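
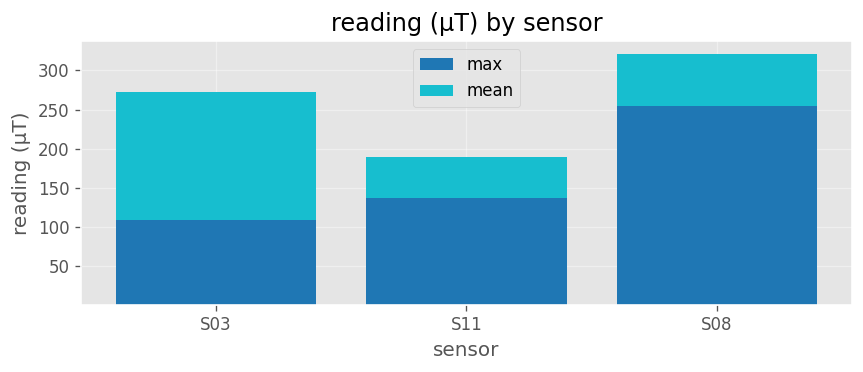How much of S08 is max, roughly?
max top ≈ 250, bottom ≈ 0; segment ≈ 250.

≈ 250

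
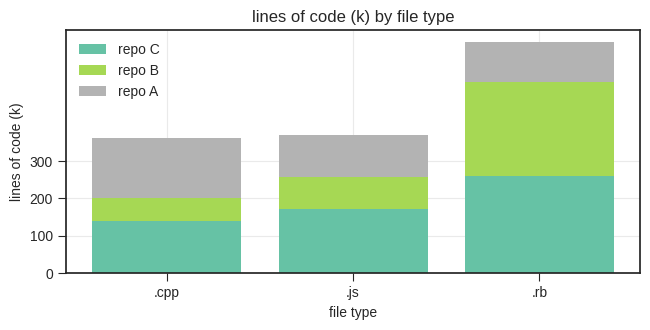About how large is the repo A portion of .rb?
≈ 100

repo A top ≈ 600, bottom ≈ 500; segment ≈ 100.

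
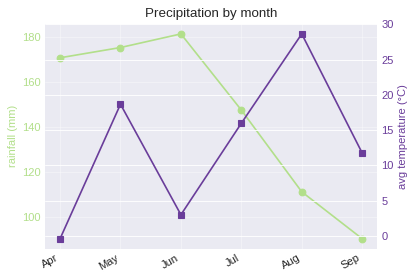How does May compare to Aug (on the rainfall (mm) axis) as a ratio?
≈ 1.64×

May ≈ 180, Aug ≈ 110; 180/110 ≈ 1.64.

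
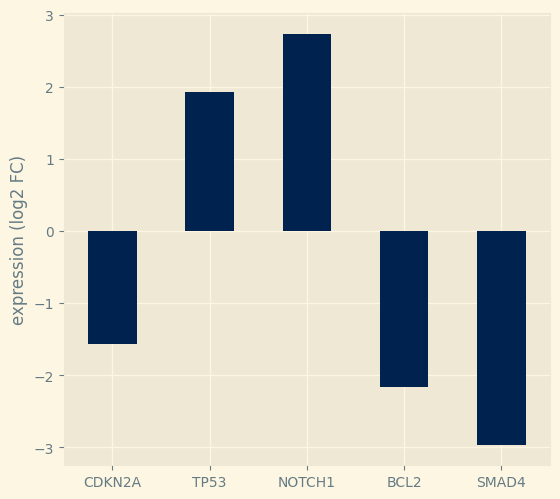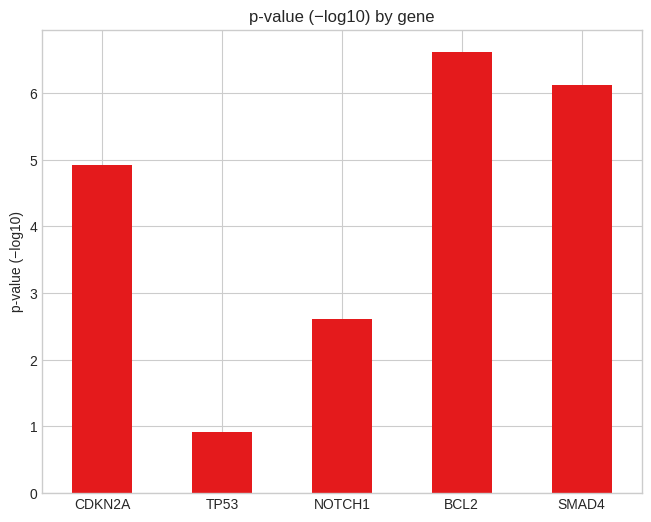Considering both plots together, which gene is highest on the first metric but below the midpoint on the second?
NOTCH1

Chart 2 median p-value (−log10) ≈ 5; below-median genes: TP53, NOTCH1. Among those, NOTCH1 has the highest expression (log2 FC) (≈ 2.5).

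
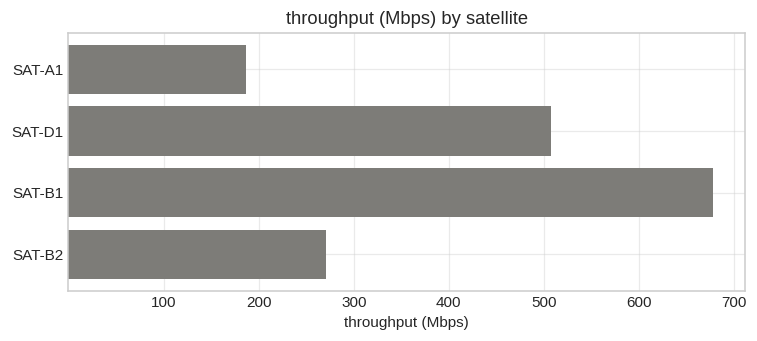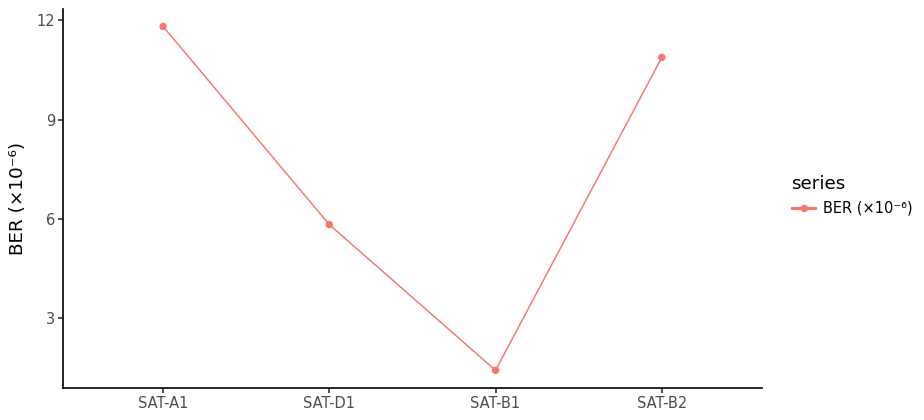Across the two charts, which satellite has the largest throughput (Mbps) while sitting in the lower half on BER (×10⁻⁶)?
Chart 2 median BER (×10⁻⁶) ≈ 8; below-median satellites: SAT-D1, SAT-B1. Among those, SAT-B1 has the highest throughput (Mbps) (≈ 700).

SAT-B1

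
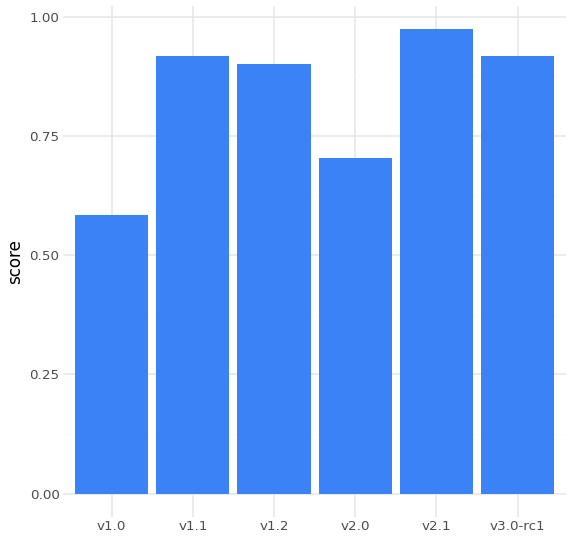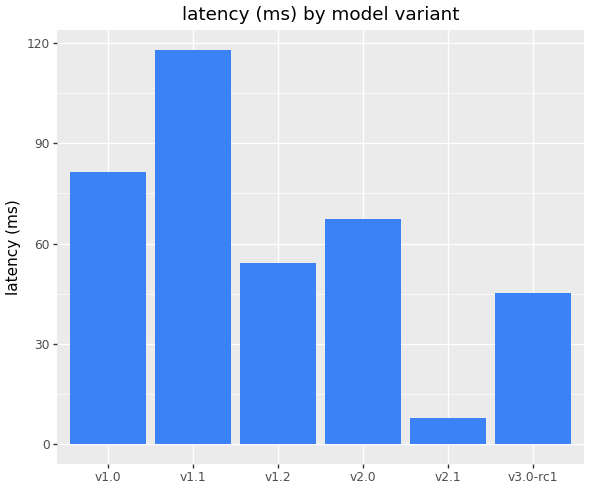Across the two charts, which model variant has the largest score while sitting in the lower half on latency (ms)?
Chart 2 median latency (ms) ≈ 60; below-median model variants: v1.2, v2.1, v3.0-rc1. Among those, v2.1 has the highest score (≈ 1).

v2.1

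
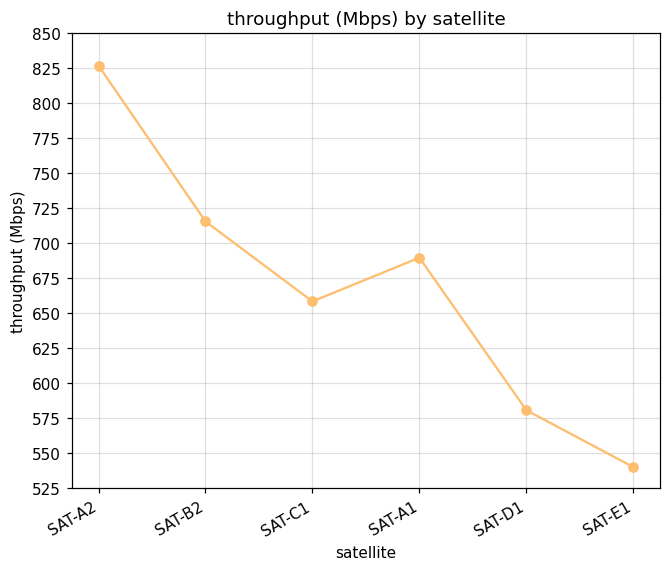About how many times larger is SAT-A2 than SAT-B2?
≈ 1.14×

SAT-A2 ≈ 825, SAT-B2 ≈ 725; 825/725 ≈ 1.14.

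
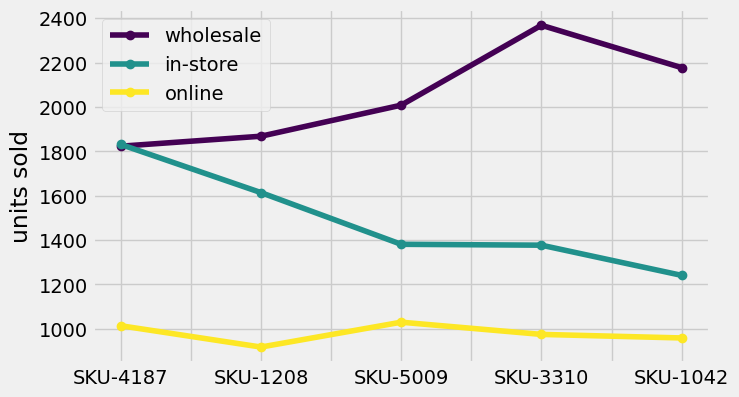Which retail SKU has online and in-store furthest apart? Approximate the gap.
SKU-4187, ≈ 800

SKU-4187: online ≈ 1000, in-store ≈ 1800 → gap ≈ 800. Next-largest (SKU-1208) is only ≈ 600.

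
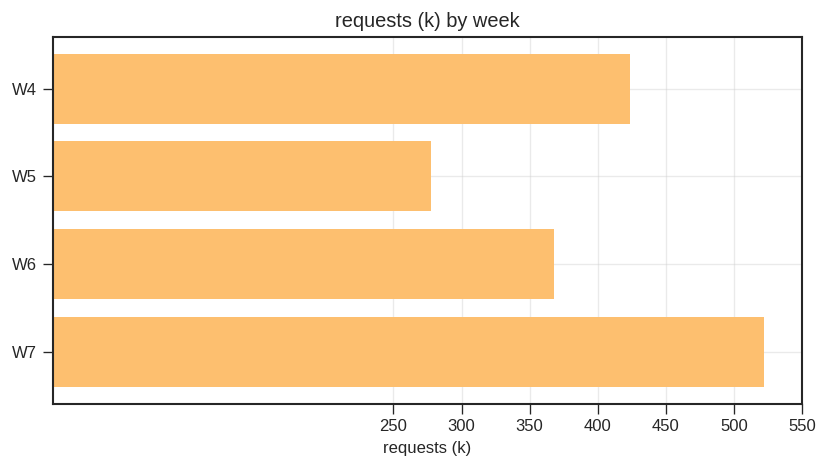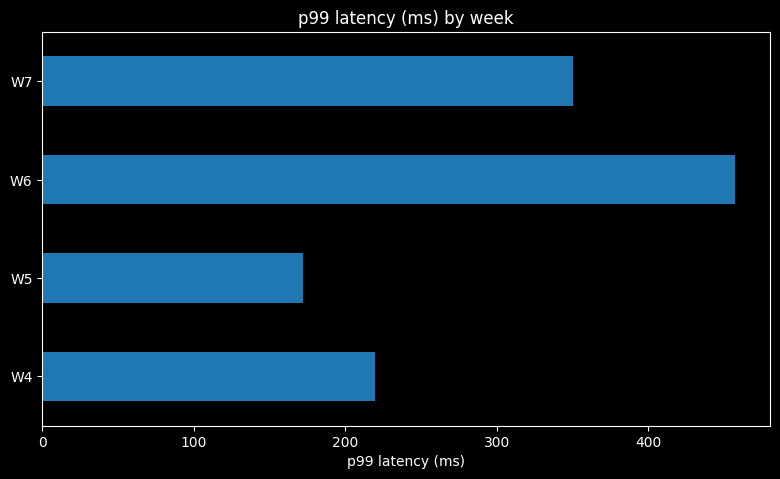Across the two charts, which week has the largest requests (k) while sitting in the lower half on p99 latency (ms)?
W4

Chart 2 median p99 latency (ms) ≈ 300; below-median weeks: W4, W5. Among those, W4 has the highest requests (k) (≈ 400).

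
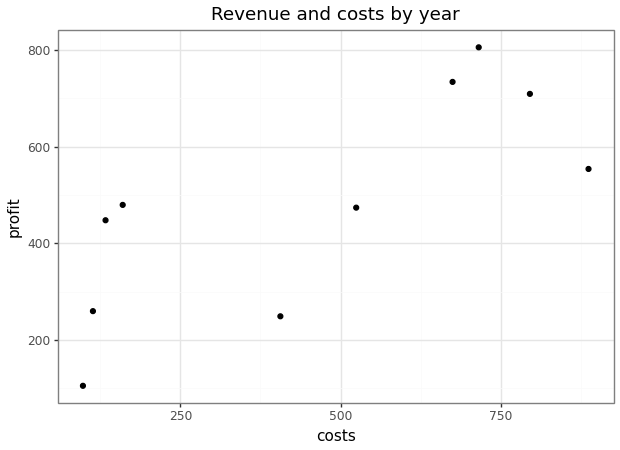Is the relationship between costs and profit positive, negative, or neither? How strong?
Points are positively correlated; strong (|r| ≈ 0.8).

positive, strong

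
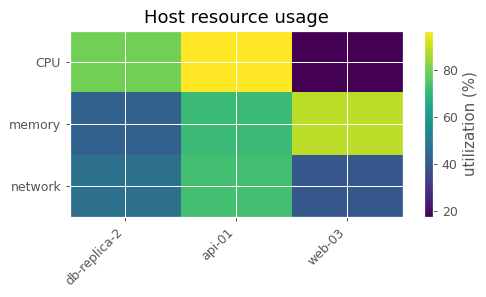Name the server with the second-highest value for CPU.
Top 3 for CPU: api-01 ≈ 100, db-replica-2 ≈ 80, web-03 ≈ 20.

db-replica-2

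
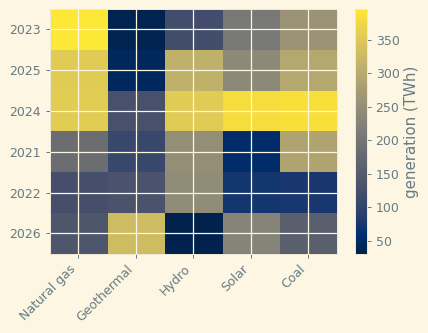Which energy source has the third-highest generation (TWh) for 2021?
Top 4 for 2021: Coal ≈ 300, Hydro ≈ 250, Natural gas ≈ 200, Geothermal ≈ 100.

Natural gas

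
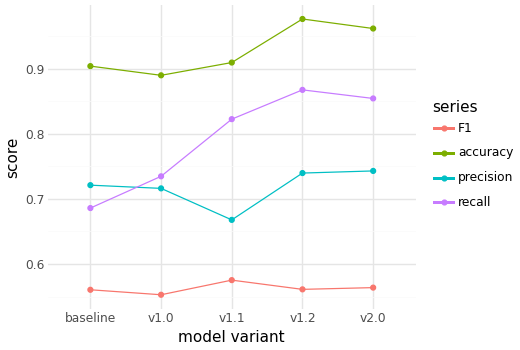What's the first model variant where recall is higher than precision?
baseline: recall ≈ 0.70 vs precision ≈ 0.70 (not yet); v1.0: recall ≈ 0.75 vs precision ≈ 0.70 (first crossover).

v1.0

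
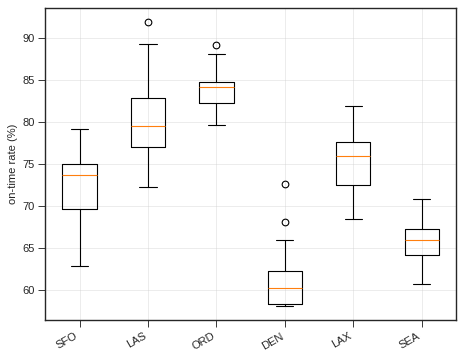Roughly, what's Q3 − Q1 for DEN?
≈ 4

Q3 ≈ 62, Q1 ≈ 58; IQR ≈ 4.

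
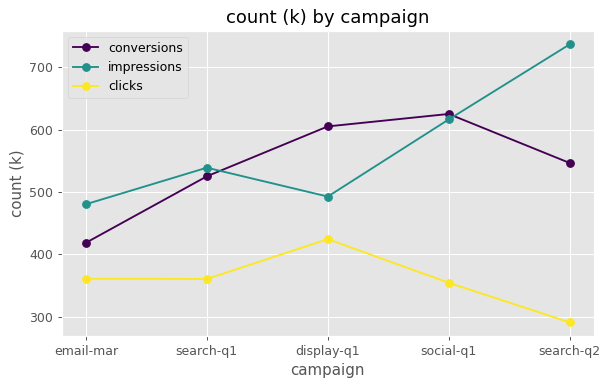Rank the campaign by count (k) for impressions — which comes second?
social-q1

Top 3 for impressions: search-q2 ≈ 750, social-q1 ≈ 600, search-q1 ≈ 550.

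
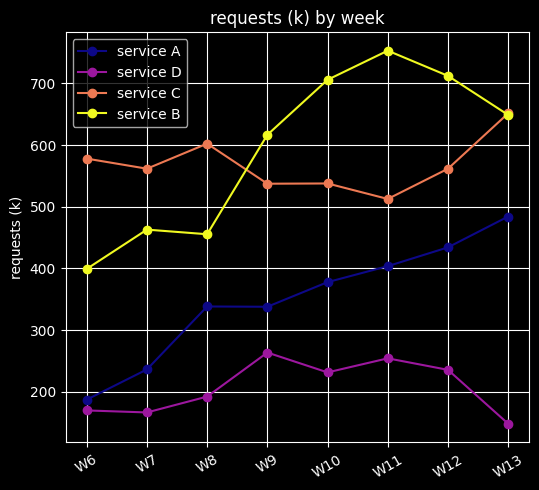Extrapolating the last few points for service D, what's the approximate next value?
≈ 0

Last three: 300, 200, 100 → slope ≈ -100/step → next ≈ 0.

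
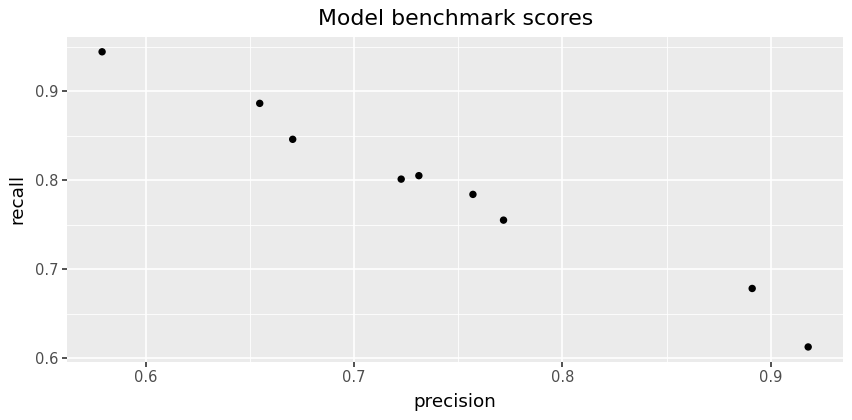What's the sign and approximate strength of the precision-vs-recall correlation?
negative, strong

Points are negatively correlated; strong (|r| ≈ 1.0).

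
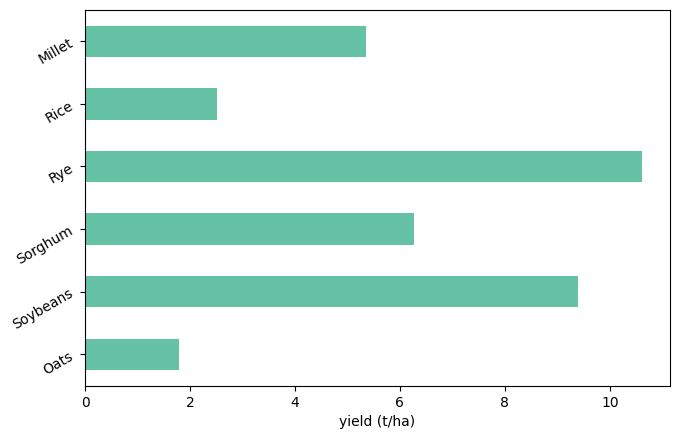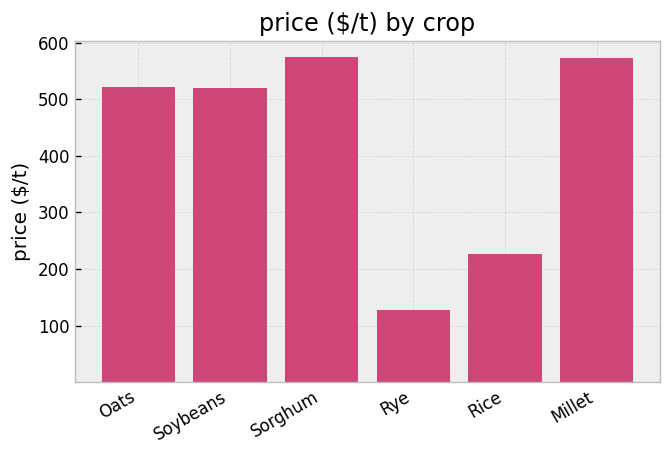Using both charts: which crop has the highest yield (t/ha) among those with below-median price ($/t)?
Rye

Chart 2 median price ($/t) ≈ 500; below-median crops: Soybeans, Rye, Rice. Among those, Rye has the highest yield (t/ha) (≈ 11).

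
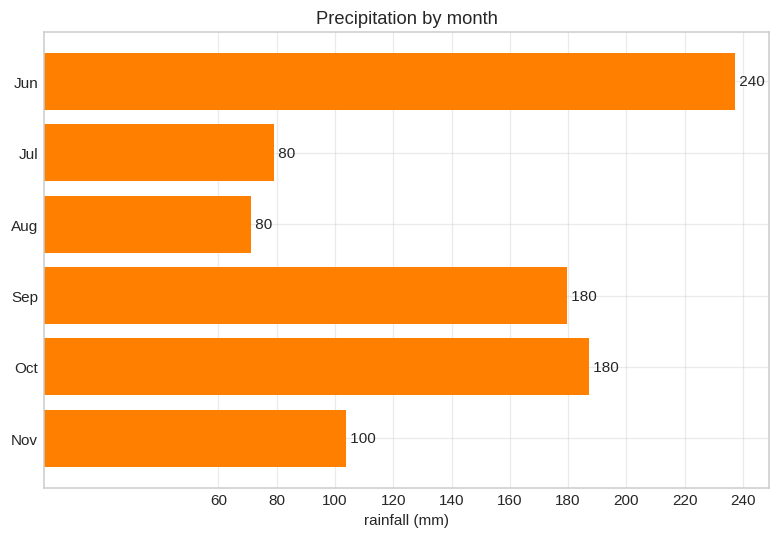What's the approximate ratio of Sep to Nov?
≈ 1.8×

Sep ≈ 180, Nov ≈ 100; 180/100 ≈ 1.8.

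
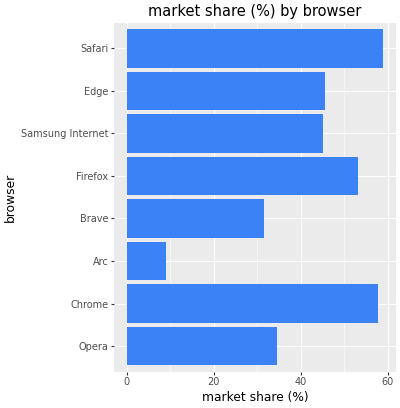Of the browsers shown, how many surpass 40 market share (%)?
Above 40: Chrome, Firefox, Samsung Internet, Edge, Safari.

5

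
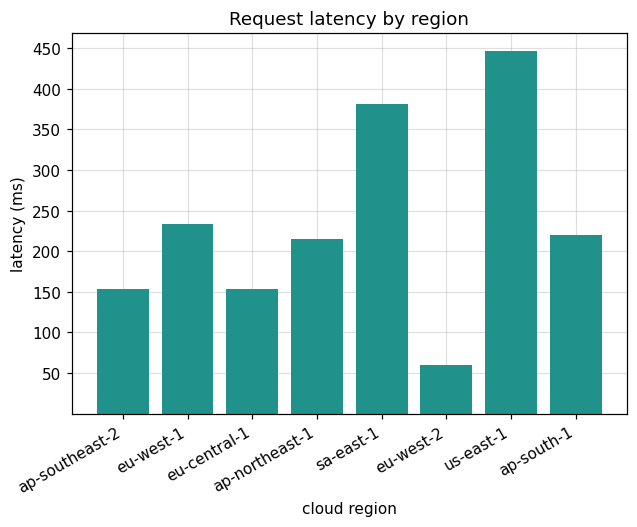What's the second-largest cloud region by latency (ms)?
Top 3: us-east-1 ≈ 450, sa-east-1 ≈ 400, eu-west-1 ≈ 250.

sa-east-1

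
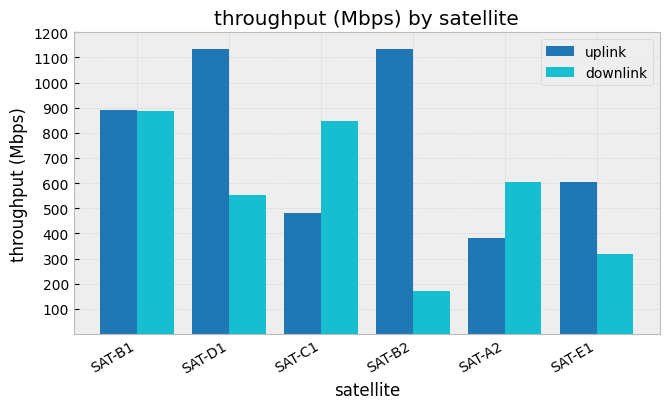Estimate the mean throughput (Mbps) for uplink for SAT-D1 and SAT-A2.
≈ 750

(1100 + 400) / 2 ≈ 750.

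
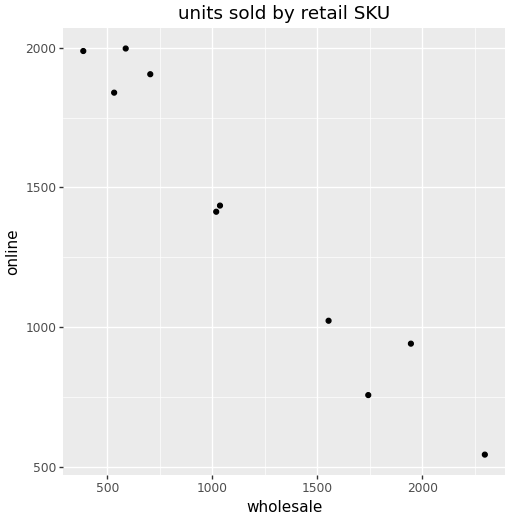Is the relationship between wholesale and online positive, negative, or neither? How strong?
Points are negatively correlated; strong (|r| ≈ 1.0).

negative, strong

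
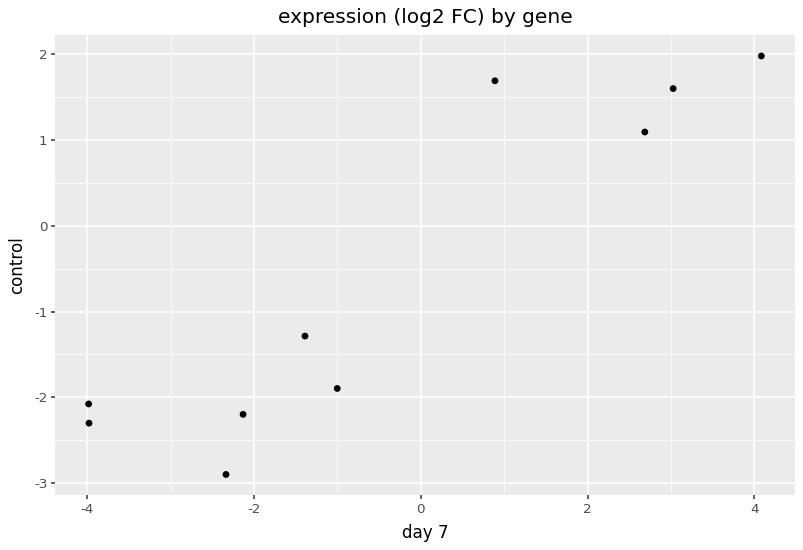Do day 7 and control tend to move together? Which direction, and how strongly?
Points are positively correlated; strong (|r| ≈ 0.9).

positive, strong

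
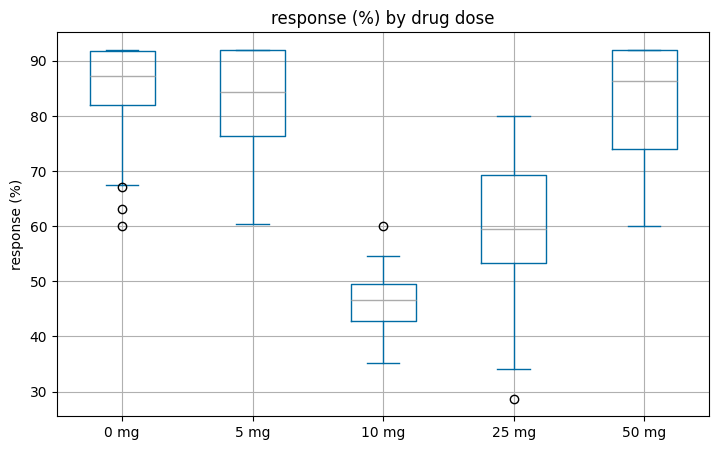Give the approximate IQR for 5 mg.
Q3 ≈ 90, Q1 ≈ 75; IQR ≈ 15.

≈ 15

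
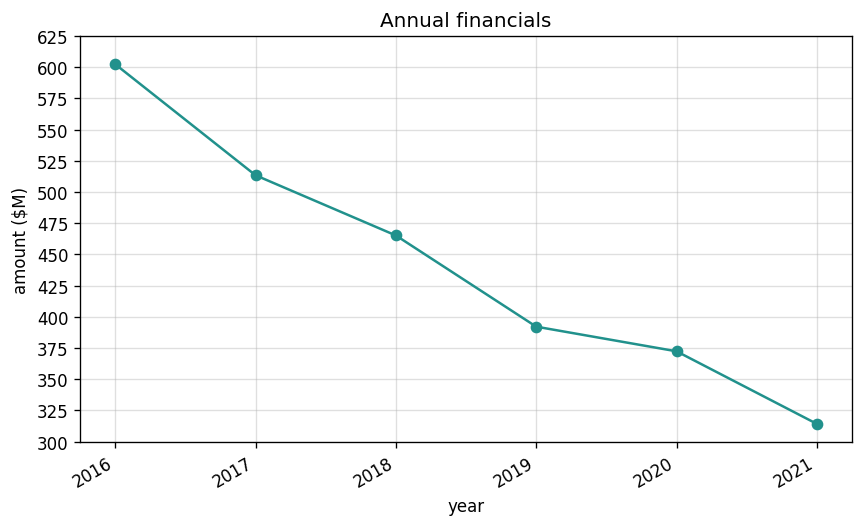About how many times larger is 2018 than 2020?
2018 ≈ 475, 2020 ≈ 375; 475/375 ≈ 1.27.

≈ 1.27×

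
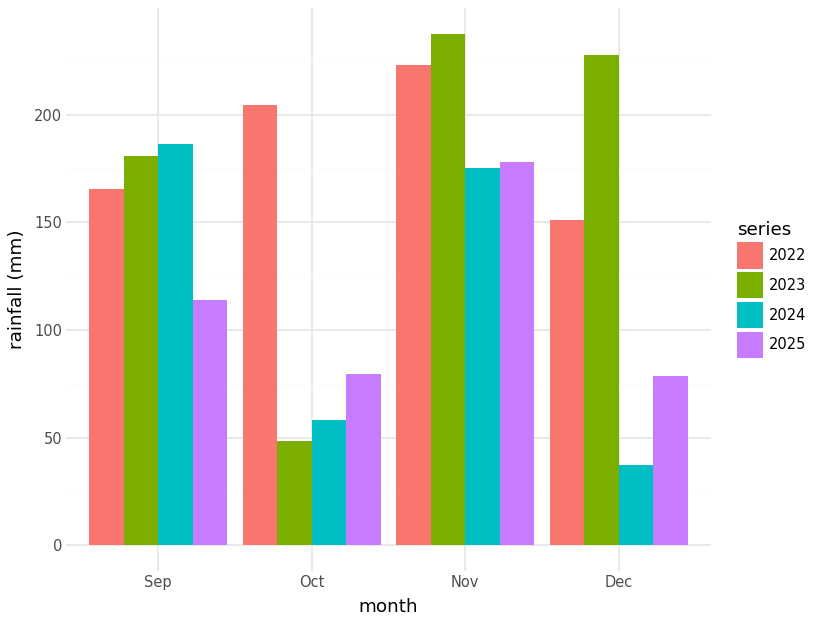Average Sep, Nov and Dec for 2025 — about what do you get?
(120 + 180 + 80) / 3 ≈ 127.

≈ 127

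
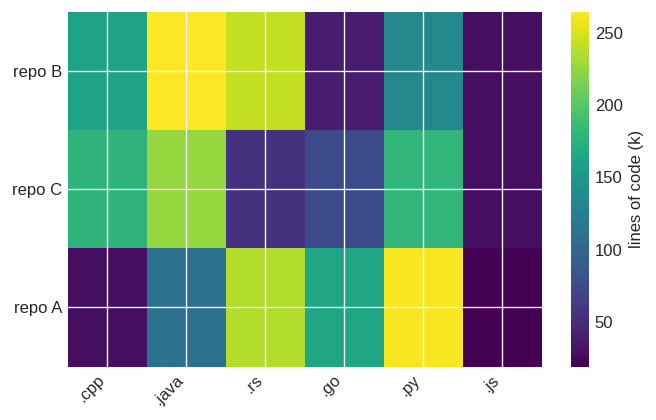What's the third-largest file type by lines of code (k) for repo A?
.go

Top 4 for repo A: .py ≈ 250, .rs ≈ 225, .go ≈ 175, .java ≈ 100.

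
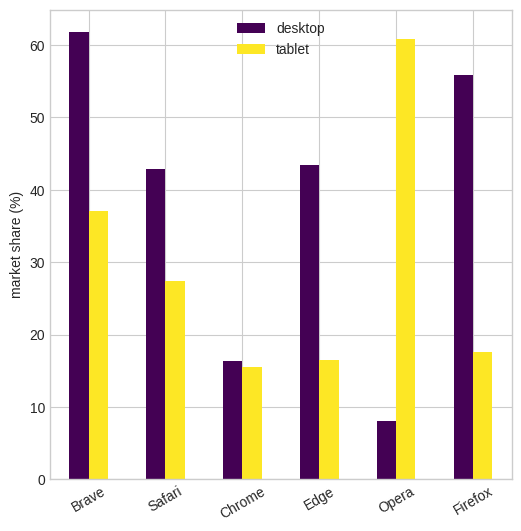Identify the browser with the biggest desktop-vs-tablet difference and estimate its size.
Opera: desktop ≈ 10, tablet ≈ 60 → gap ≈ 50. Next-largest (Firefox) is only ≈ 40.

Opera, ≈ 50 %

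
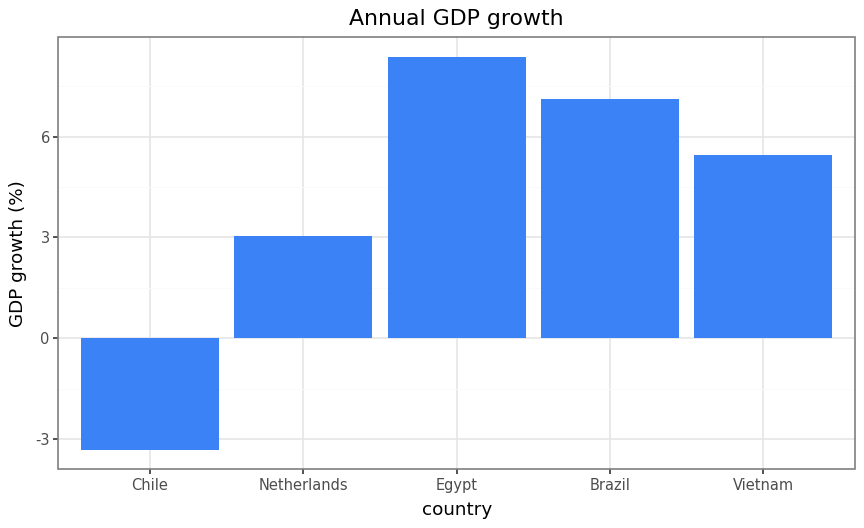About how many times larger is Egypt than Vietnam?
≈ 1.6×

Egypt ≈ 8, Vietnam ≈ 5; 8/5 ≈ 1.6.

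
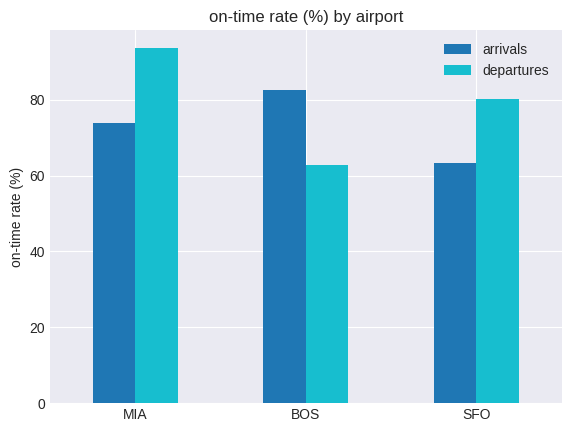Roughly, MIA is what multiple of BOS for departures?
≈ 1.5×

MIA ≈ 90, BOS ≈ 60; 90/60 ≈ 1.5.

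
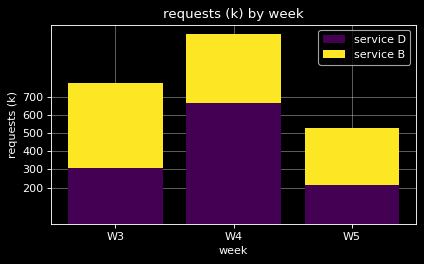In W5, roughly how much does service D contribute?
≈ 200

service D top ≈ 200, bottom ≈ 0; segment ≈ 200.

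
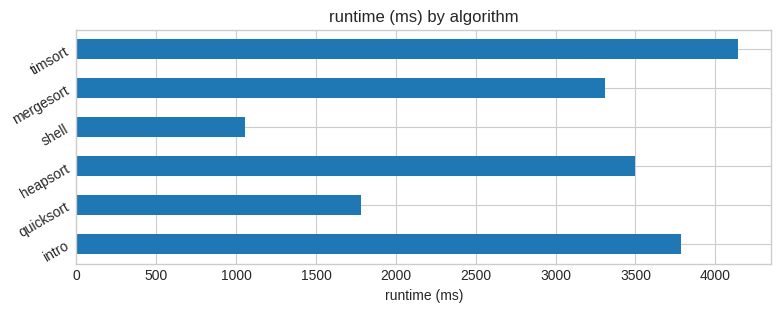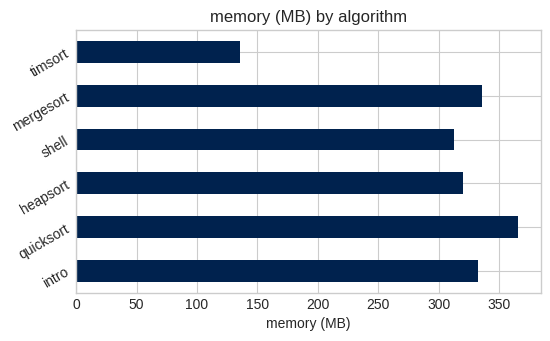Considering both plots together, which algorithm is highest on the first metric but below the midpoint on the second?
Chart 2 median memory (MB) ≈ 350; below-median algorithms: heapsort, shell, timsort. Among those, timsort has the highest runtime (ms) (≈ 4000).

timsort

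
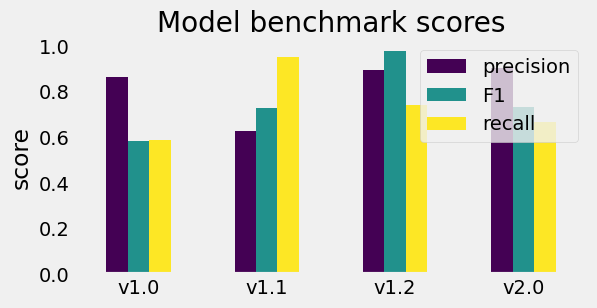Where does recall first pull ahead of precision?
v1.0: recall ≈ 0.6 vs precision ≈ 0.9 (not yet); v1.1: recall ≈ 1.0 vs precision ≈ 0.6 (first crossover).

v1.1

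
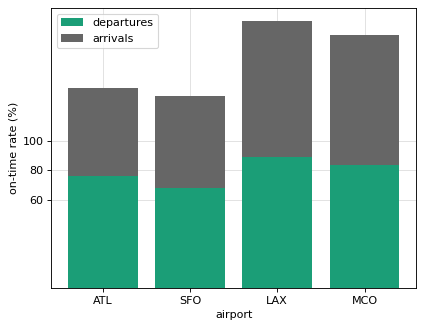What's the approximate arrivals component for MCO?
arrivals top ≈ 180, bottom ≈ 80; segment ≈ 100.

≈ 100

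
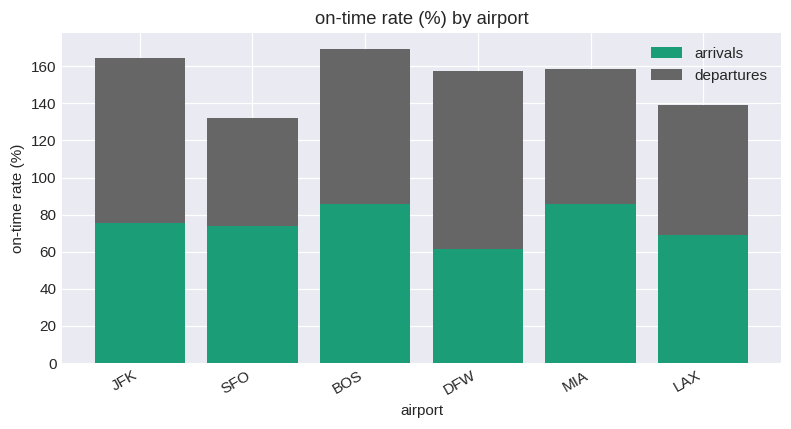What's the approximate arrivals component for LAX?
≈ 60

arrivals top ≈ 60, bottom ≈ 0; segment ≈ 60.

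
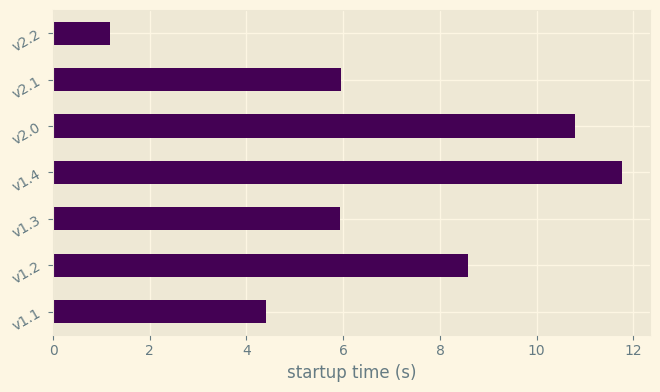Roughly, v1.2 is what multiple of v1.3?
≈ 1.5×

v1.2 ≈ 9, v1.3 ≈ 6; 9/6 ≈ 1.5.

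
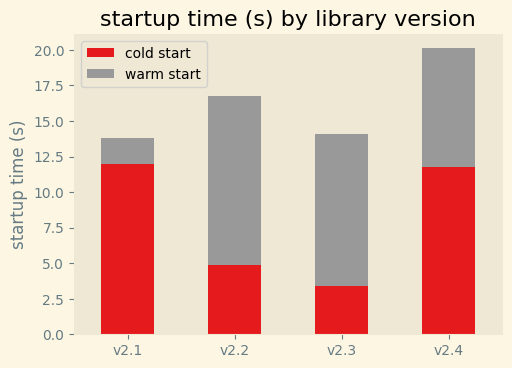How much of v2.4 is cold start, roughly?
cold start top ≈ 12, bottom ≈ 0; segment ≈ 12.

≈ 12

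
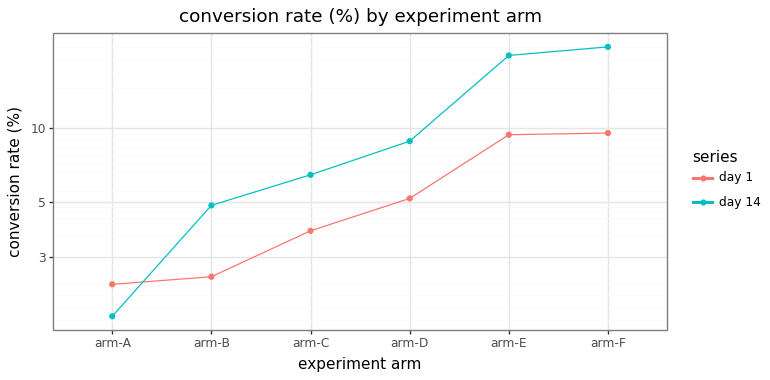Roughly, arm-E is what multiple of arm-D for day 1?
arm-E ≈ 10, arm-D ≈ 6; 10/6 ≈ 1.67.

≈ 1.67×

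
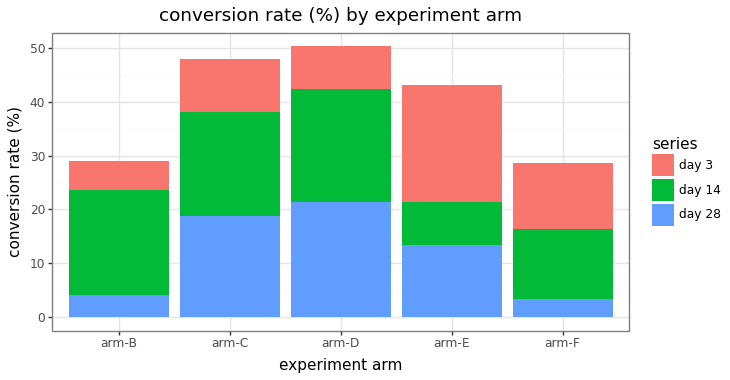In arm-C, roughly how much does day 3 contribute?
≈ 10

day 3 top ≈ 50, bottom ≈ 40; segment ≈ 10.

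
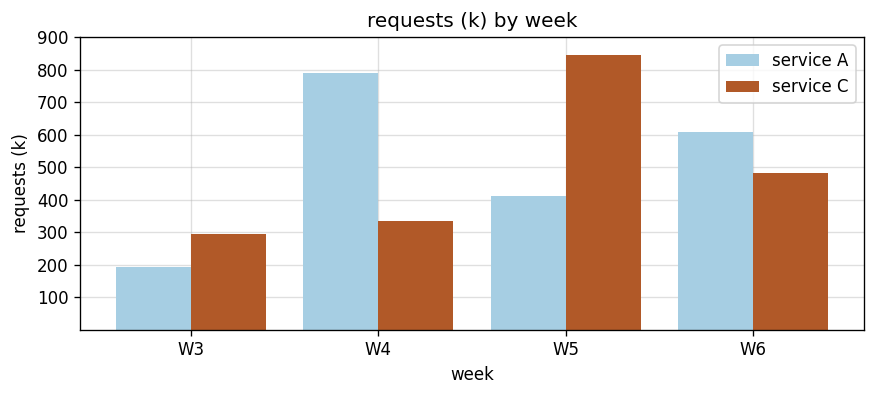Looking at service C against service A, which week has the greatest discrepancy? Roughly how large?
W4: service C ≈ 300, service A ≈ 800 → gap ≈ 500. Next-largest (W5) is only ≈ 400.

W4, ≈ 500 k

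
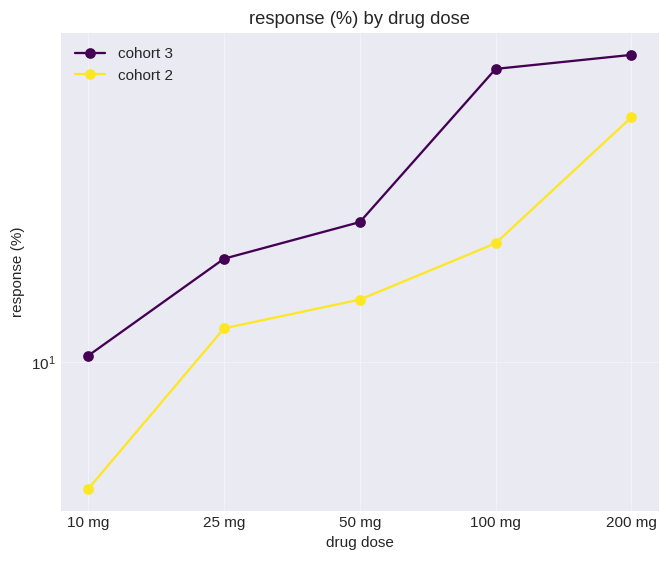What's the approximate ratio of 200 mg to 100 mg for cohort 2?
200 mg ≈ 35, 100 mg ≈ 20; 35/20 ≈ 1.75.

≈ 1.75×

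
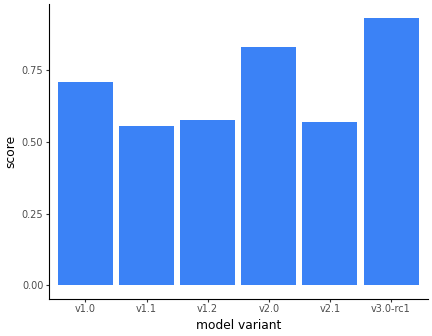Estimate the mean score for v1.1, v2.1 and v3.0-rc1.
(0.6 + 0.6 + 0.9) / 3 ≈ 0.7.

≈ 0.7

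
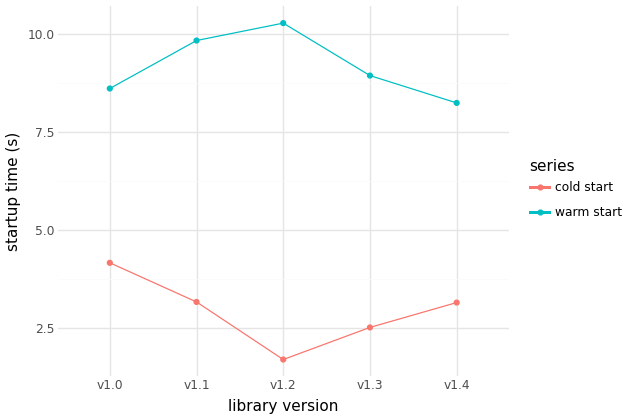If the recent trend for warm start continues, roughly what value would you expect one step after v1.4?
Last three: 10, 9, 8 → slope ≈ -1/step → next ≈ 7.

≈ 7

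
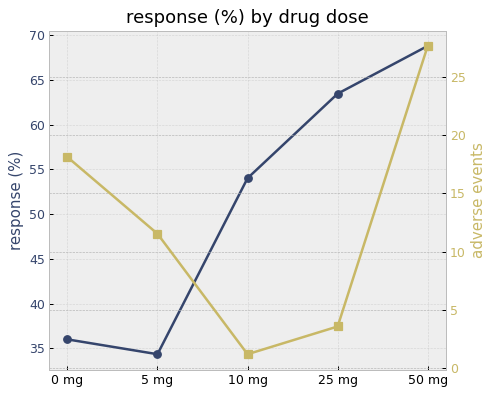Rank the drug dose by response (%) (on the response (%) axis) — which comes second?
Top 3 (on the response (%) axis): 50 mg ≈ 70, 25 mg ≈ 65, 10 mg ≈ 55.

25 mg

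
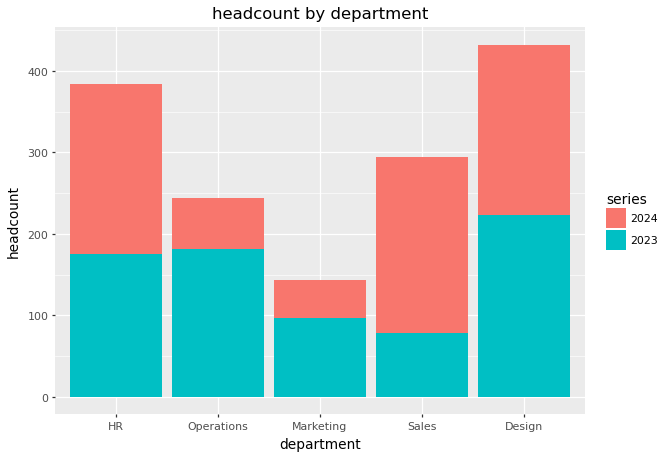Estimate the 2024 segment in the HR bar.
2024 top ≈ 400, bottom ≈ 200; segment ≈ 200.

≈ 200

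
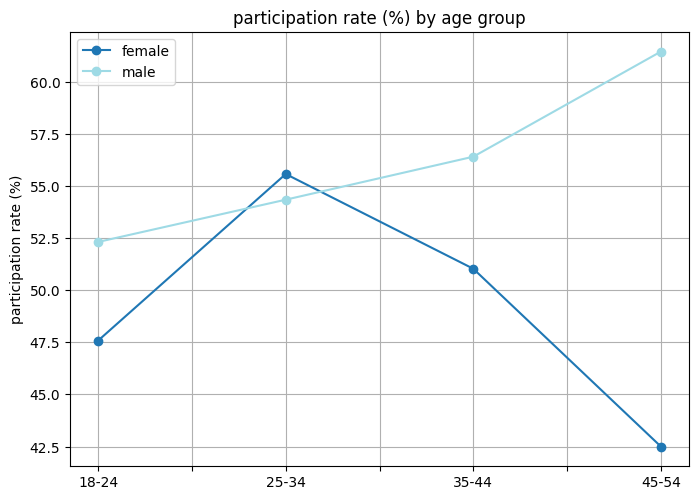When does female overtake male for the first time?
18-24: female ≈ 48 vs male ≈ 52 (not yet); 25-34: female ≈ 56 vs male ≈ 54 (first crossover).

25-34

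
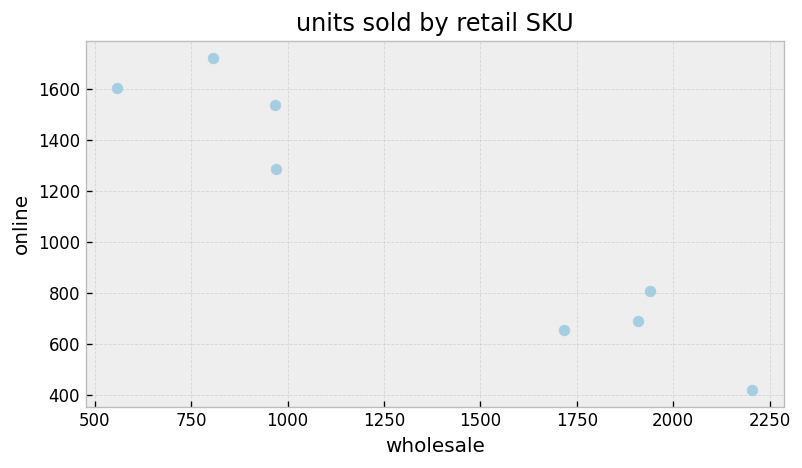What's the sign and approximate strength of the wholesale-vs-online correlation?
negative, strong

Points are negatively correlated; strong (|r| ≈ 1.0).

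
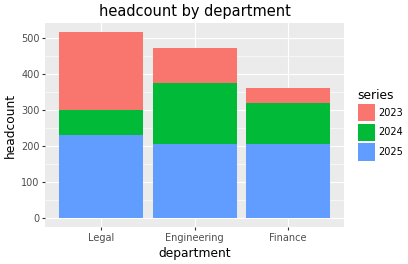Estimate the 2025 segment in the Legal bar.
2025 top ≈ 250, bottom ≈ 0; segment ≈ 250.

≈ 250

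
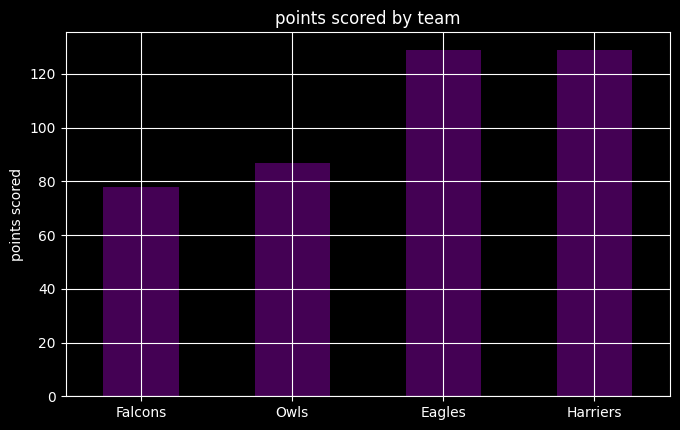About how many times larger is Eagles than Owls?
≈ 1.5×

Eagles ≈ 120, Owls ≈ 80; 120/80 ≈ 1.5.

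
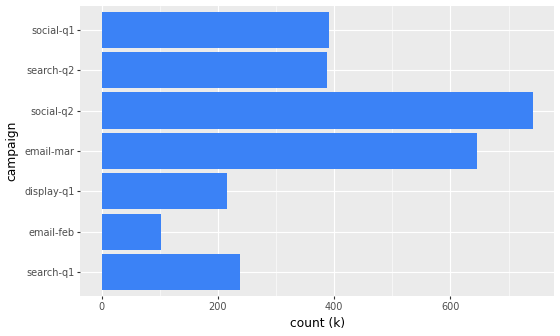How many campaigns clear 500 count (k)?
Above 500: email-mar, social-q2.

2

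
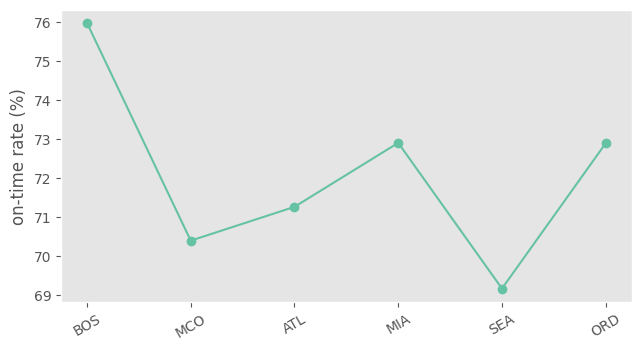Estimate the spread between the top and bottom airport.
Max BOS ≈ 76, min SEA ≈ 69; range ≈ 7.

≈ 7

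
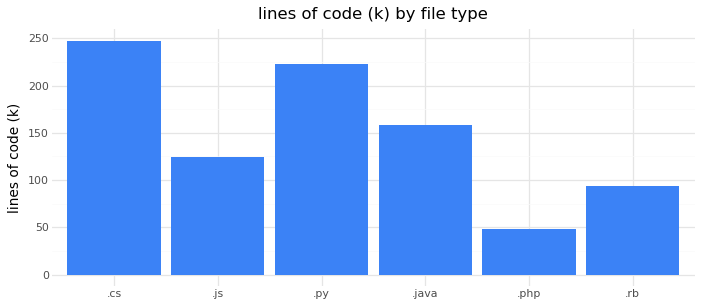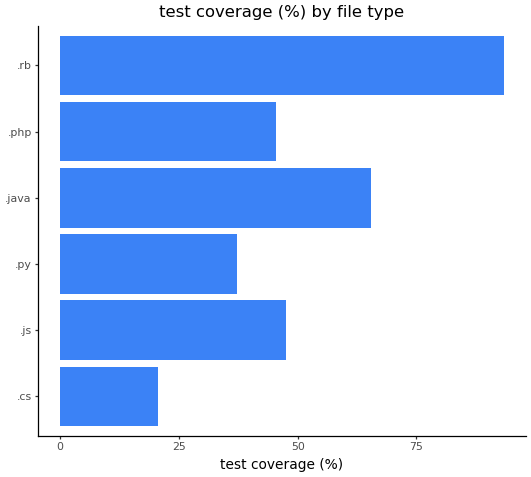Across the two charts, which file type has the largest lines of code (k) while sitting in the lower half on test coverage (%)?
.cs

Chart 2 median test coverage (%) ≈ 50; below-median file types: .cs, .py, .php. Among those, .cs has the highest lines of code (k) (≈ 250).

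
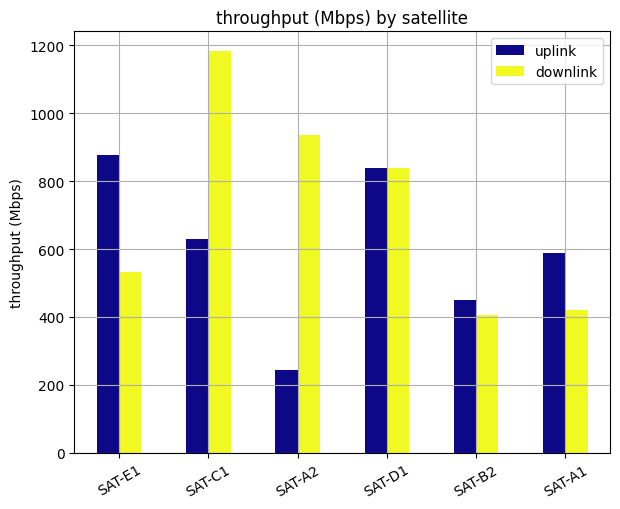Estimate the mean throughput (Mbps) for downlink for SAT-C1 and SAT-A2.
(1200 + 900) / 2 ≈ 1050.

≈ 1050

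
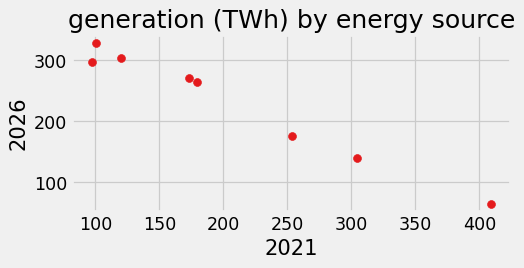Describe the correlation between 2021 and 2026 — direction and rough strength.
Points are negatively correlated; strong (|r| ≈ 1.0).

negative, strong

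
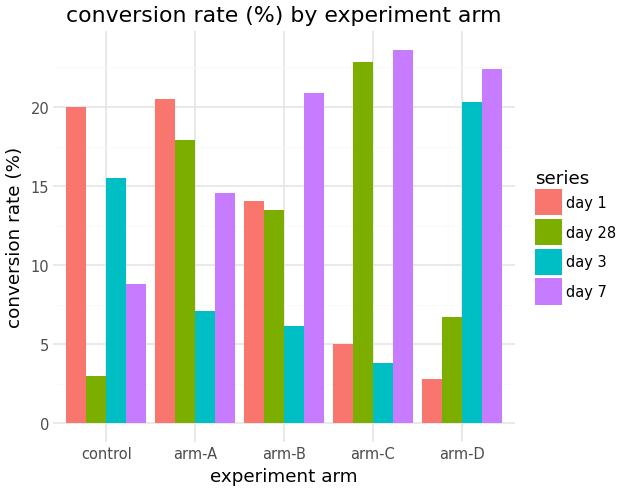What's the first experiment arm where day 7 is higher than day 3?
control: day 7 ≈ 8 vs day 3 ≈ 16 (not yet); arm-A: day 7 ≈ 14 vs day 3 ≈ 8 (first crossover).

arm-A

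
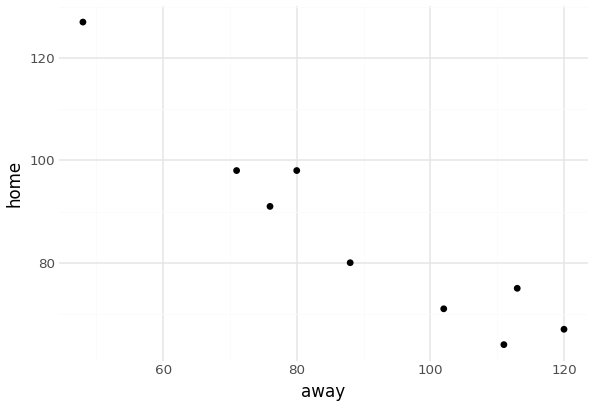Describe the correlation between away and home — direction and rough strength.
Points are negatively correlated; strong (|r| ≈ 1.0).

negative, strong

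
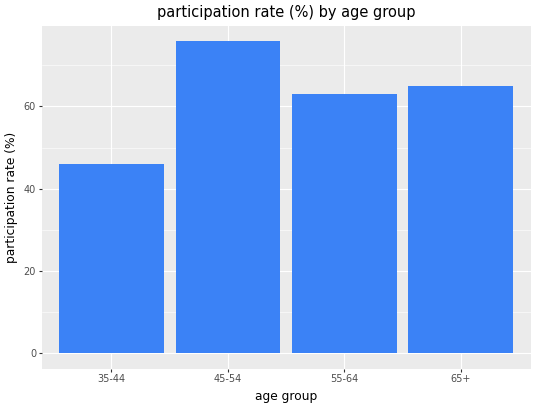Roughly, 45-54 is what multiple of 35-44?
45-54 ≈ 80, 35-44 ≈ 50; 80/50 ≈ 1.6.

≈ 1.6×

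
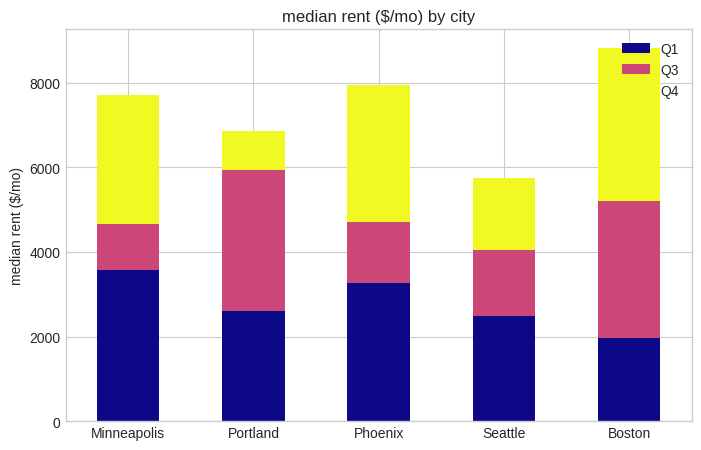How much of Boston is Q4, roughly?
Q4 top ≈ 9000, bottom ≈ 5000; segment ≈ 4000.

≈ 4000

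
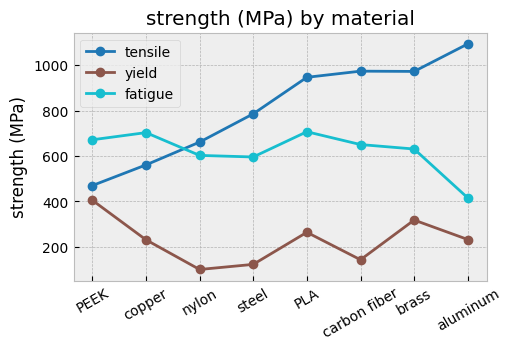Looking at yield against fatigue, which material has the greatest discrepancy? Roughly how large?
carbon fiber: yield ≈ 100, fatigue ≈ 700 → gap ≈ 600. Next-largest (nylon) is only ≈ 500.

carbon fiber, ≈ 600 MPa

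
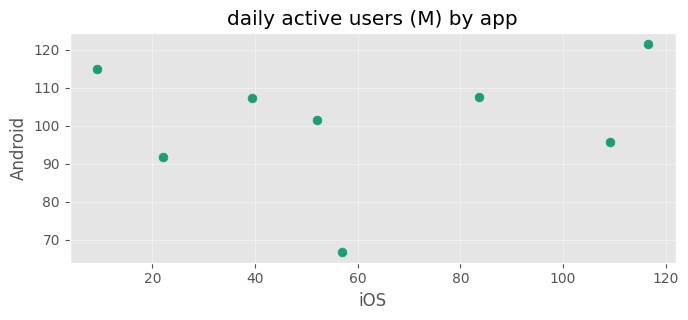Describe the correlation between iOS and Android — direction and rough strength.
Points are roughly uncorrelated; weak (|r| ≈ 0.1).

no clear correlation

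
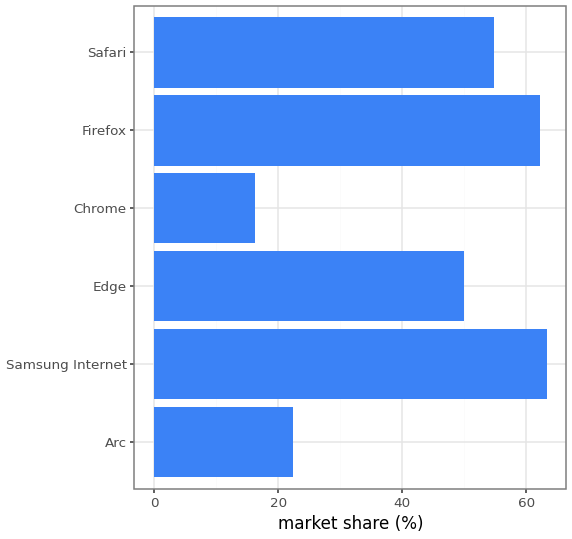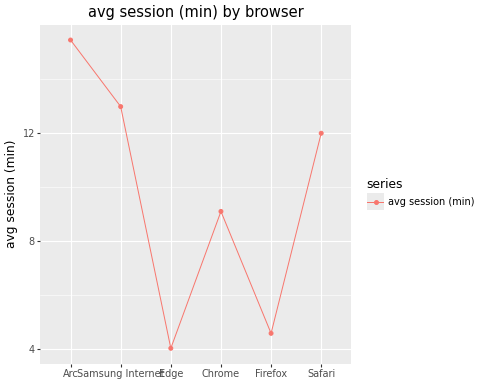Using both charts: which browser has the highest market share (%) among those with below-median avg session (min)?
Firefox

Chart 2 median avg session (min) ≈ 10; below-median browsers: Edge, Chrome, Firefox. Among those, Firefox has the highest market share (%) (≈ 60).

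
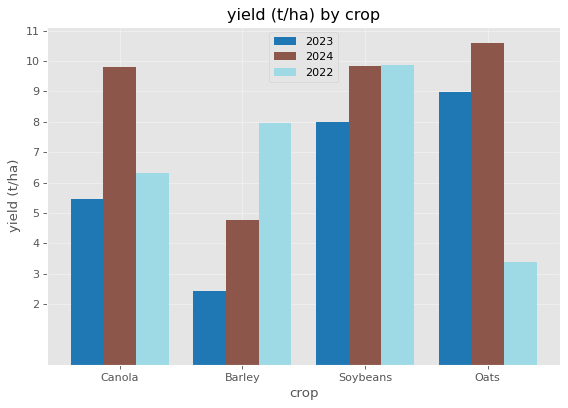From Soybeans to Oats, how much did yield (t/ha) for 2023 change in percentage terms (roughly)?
≈ +12.5%

Soybeans ≈ 8, Oats ≈ 9; (9 − 8) / 8 ≈ +12.5%.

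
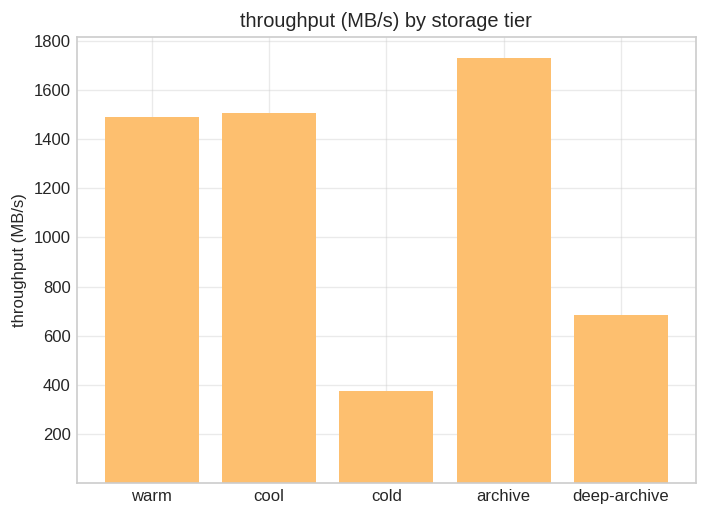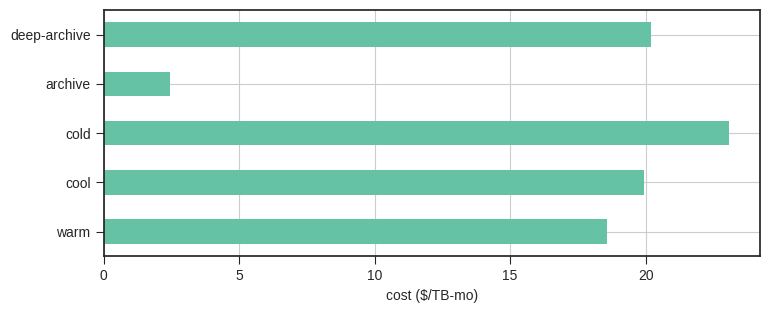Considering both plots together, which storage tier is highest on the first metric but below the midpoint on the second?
archive

Chart 2 median cost ($/TB-mo) ≈ 20; below-median storage tiers: warm, archive. Among those, archive has the highest throughput (MB/s) (≈ 1800).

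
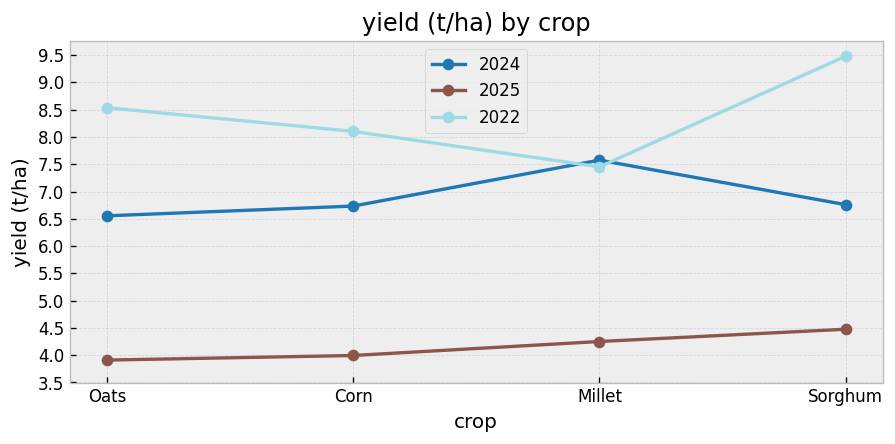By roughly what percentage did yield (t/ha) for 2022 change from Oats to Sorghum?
Oats ≈ 8.5, Sorghum ≈ 9.5; (9.5 − 8.5) / 8.5 ≈ +11.8%.

≈ +11.8%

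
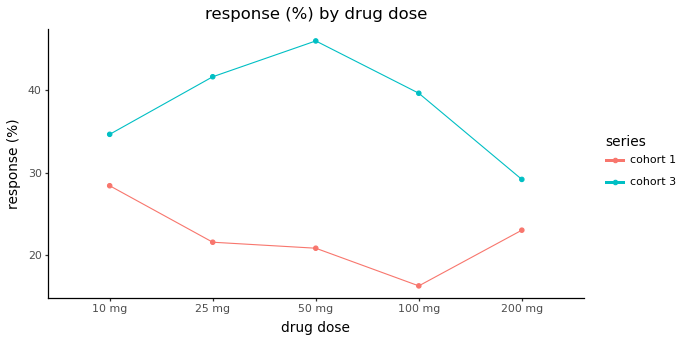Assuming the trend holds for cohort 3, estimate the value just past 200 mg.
≈ 22.5

Last three: 45, 40, 30 → slope ≈ -7.5/step → next ≈ 22.5.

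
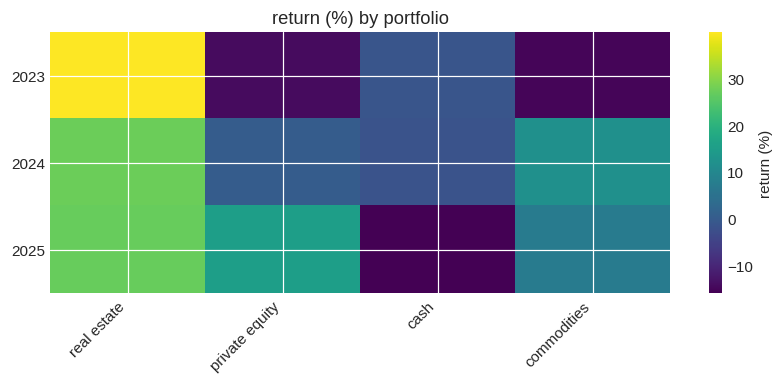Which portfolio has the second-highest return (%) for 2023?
cash

Top 3 for 2023: real estate ≈ 40, cash ≈ 0, private equity ≈ -15.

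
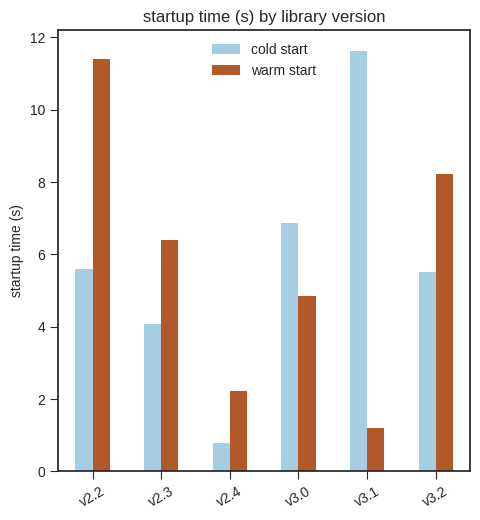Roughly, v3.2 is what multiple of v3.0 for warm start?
v3.2 ≈ 8, v3.0 ≈ 5; 8/5 ≈ 1.6.

≈ 1.6×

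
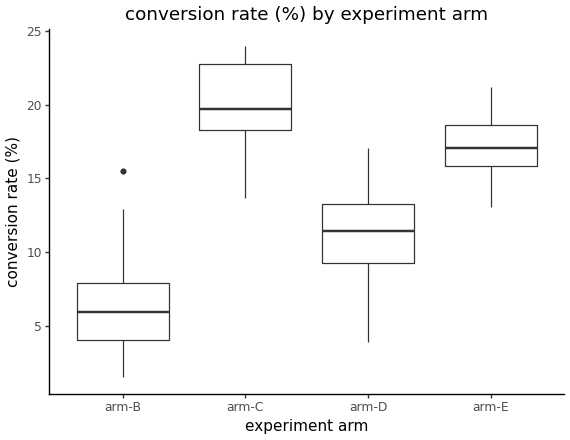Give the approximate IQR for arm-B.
≈ 4

Q3 ≈ 8, Q1 ≈ 4; IQR ≈ 4.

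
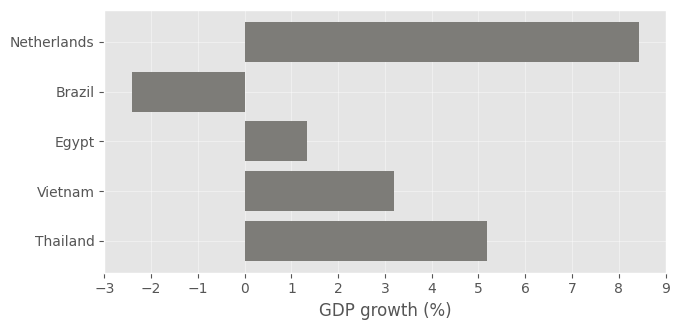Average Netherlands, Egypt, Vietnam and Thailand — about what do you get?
(8 + 1 + 3 + 5) / 4 ≈ 4.

≈ 4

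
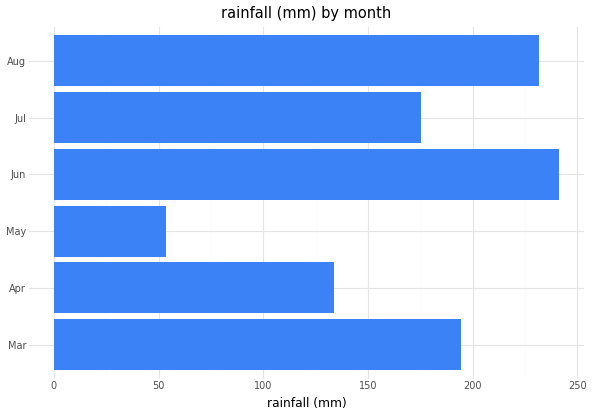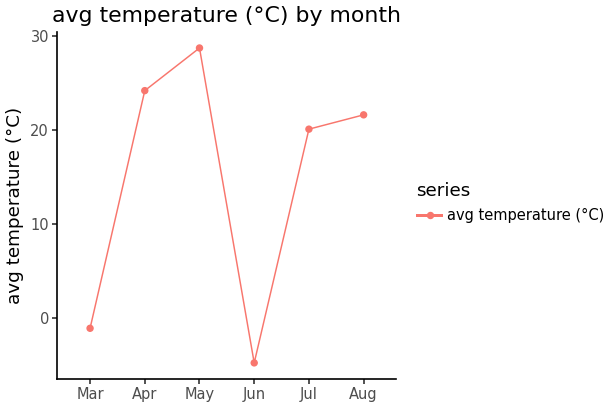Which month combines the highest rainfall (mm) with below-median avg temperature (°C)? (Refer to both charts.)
Jun

Chart 2 median avg temperature (°C) ≈ 20; below-median months: Mar, Jun, Jul. Among those, Jun has the highest rainfall (mm) (≈ 250).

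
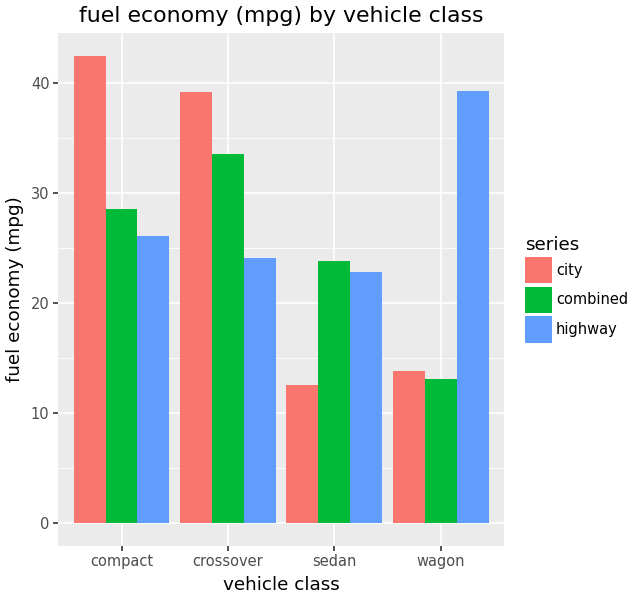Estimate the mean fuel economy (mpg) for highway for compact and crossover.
(25 + 25) / 2 ≈ 25.

≈ 25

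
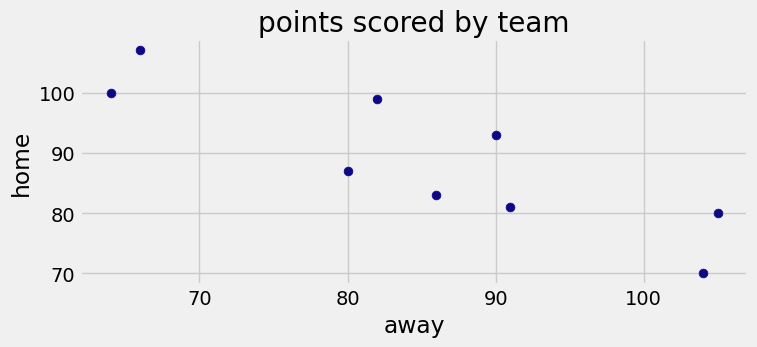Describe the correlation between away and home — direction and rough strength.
negative, strong

Points are negatively correlated; strong (|r| ≈ 0.9).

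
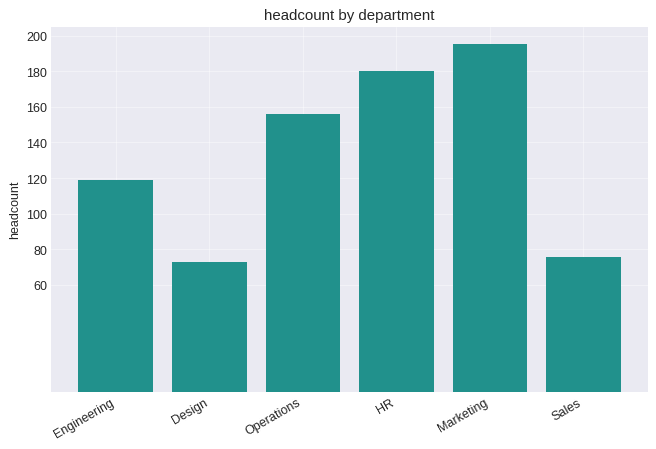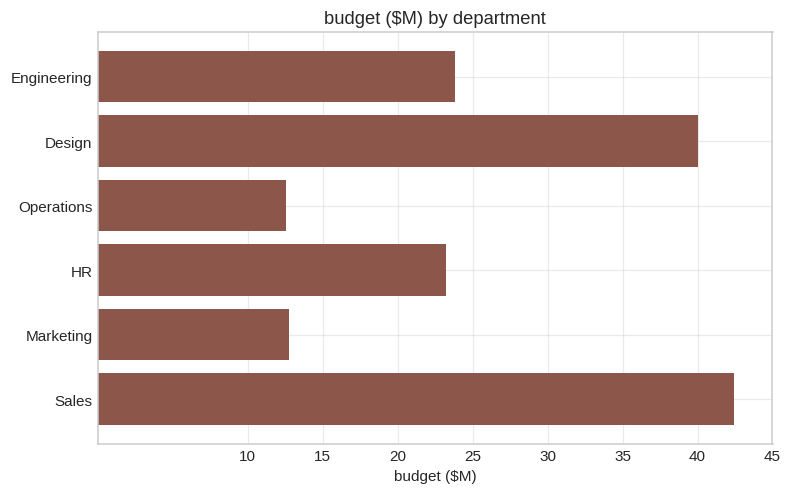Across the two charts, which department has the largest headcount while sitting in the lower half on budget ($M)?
Marketing

Chart 2 median budget ($M) ≈ 25; below-median departments: Operations, HR, Marketing. Among those, Marketing has the highest headcount (≈ 200).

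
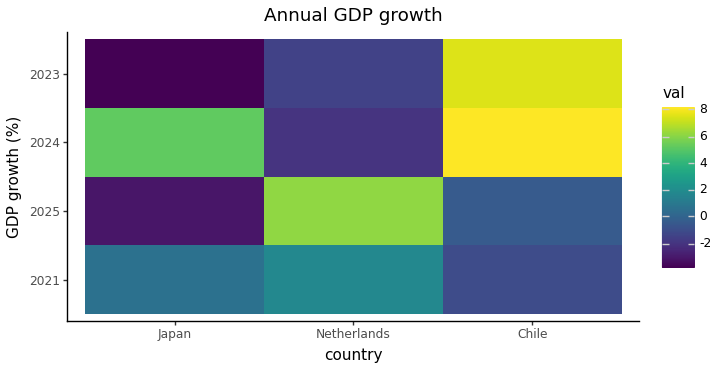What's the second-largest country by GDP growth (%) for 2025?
Top 3 for 2025: Netherlands ≈ 6, Chile ≈ 0, Japan ≈ -3.

Chile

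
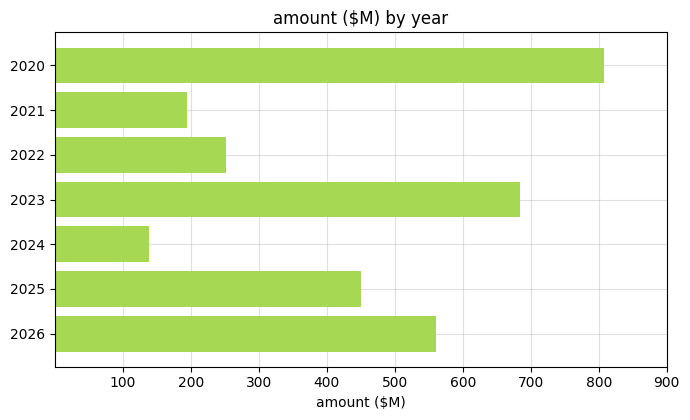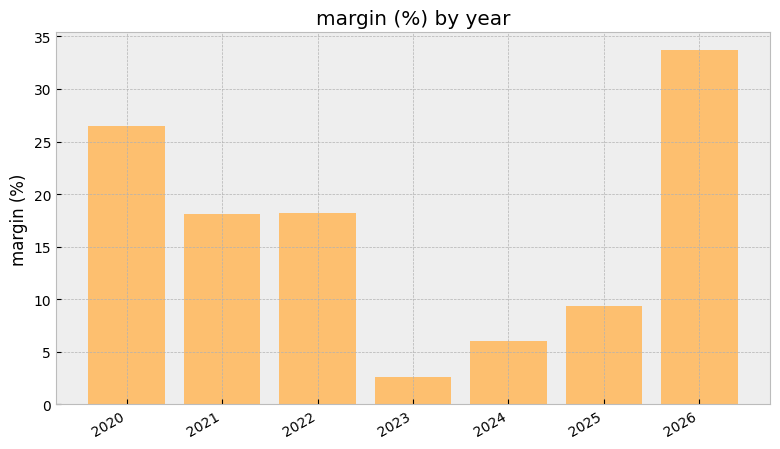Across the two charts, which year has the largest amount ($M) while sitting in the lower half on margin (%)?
2023

Chart 2 median margin (%) ≈ 20; below-median years: 2023, 2024, 2025. Among those, 2023 has the highest amount ($M) (≈ 700).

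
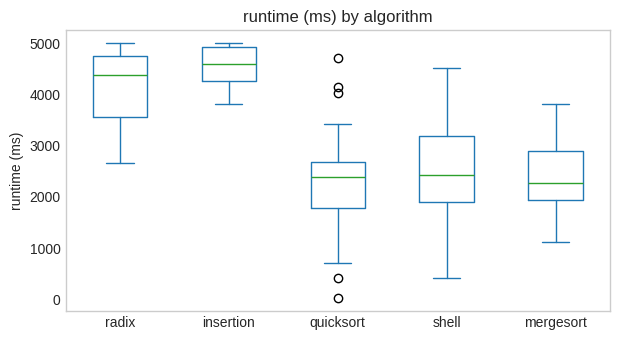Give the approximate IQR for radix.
Q3 ≈ 4800, Q1 ≈ 3600; IQR ≈ 1200.

≈ 1200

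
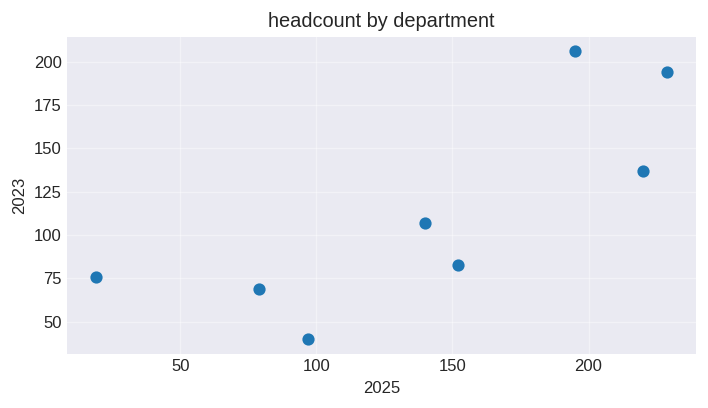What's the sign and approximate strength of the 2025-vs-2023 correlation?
positive, strong

Points are positively correlated; strong (|r| ≈ 0.8).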